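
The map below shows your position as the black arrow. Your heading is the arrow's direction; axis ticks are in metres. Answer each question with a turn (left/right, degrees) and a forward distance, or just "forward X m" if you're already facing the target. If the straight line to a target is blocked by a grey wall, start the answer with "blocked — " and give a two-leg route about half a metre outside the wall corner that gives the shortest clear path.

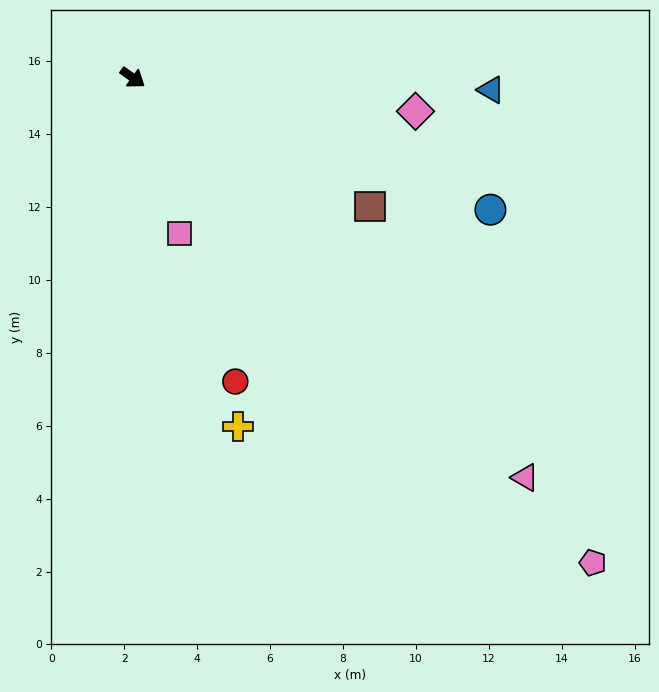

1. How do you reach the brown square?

turn left 7°, forward 7.4 m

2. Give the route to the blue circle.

turn left 15°, forward 10.5 m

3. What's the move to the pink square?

turn right 38°, forward 4.5 m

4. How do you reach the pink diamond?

turn left 29°, forward 7.8 m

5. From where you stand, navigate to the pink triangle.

turn right 10°, forward 15.4 m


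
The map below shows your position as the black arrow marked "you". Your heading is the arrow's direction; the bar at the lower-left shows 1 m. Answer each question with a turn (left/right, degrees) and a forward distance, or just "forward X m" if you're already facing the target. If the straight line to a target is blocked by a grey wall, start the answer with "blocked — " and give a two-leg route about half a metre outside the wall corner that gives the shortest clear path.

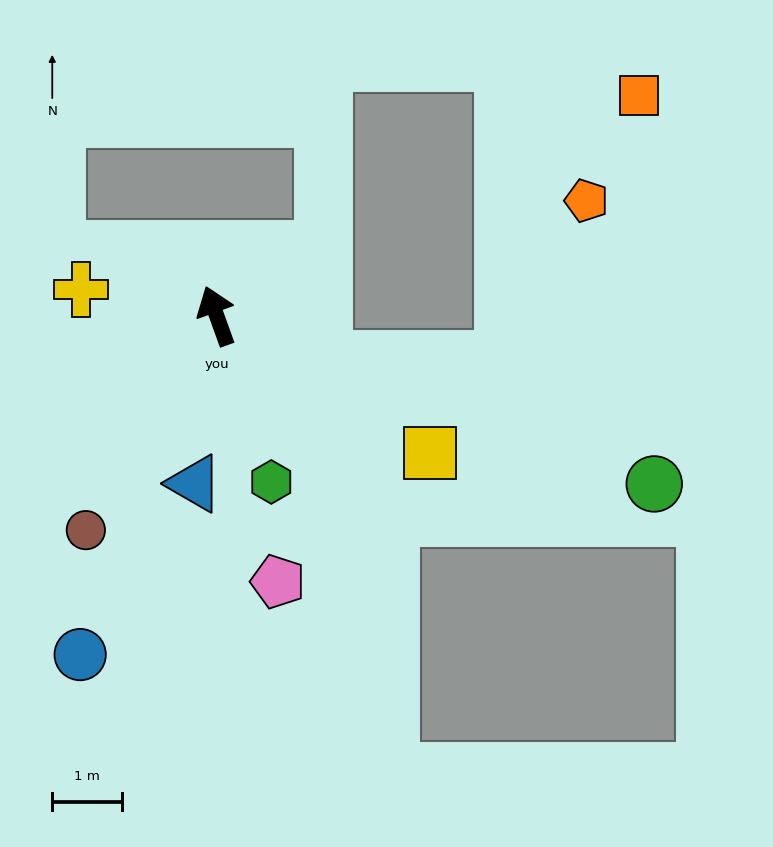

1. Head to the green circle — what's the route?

turn right 131°, forward 6.8 m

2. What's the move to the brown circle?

turn left 129°, forward 3.6 m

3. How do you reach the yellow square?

turn right 143°, forward 3.7 m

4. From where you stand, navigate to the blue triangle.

turn left 153°, forward 2.4 m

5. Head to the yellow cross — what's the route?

turn left 59°, forward 2.0 m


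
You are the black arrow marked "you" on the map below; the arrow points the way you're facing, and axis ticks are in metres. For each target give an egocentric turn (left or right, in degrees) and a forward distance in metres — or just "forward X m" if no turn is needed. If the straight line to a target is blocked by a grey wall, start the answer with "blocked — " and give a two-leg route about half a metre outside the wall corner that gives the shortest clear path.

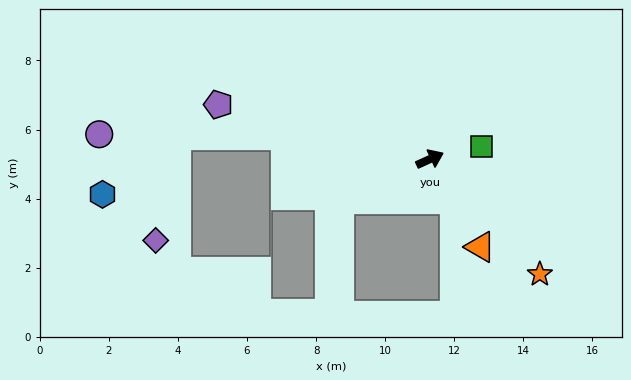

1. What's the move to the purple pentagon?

turn left 141°, forward 6.3 m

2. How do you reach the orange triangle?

turn right 85°, forward 2.9 m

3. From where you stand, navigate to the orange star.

turn right 71°, forward 4.6 m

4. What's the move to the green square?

turn right 11°, forward 1.5 m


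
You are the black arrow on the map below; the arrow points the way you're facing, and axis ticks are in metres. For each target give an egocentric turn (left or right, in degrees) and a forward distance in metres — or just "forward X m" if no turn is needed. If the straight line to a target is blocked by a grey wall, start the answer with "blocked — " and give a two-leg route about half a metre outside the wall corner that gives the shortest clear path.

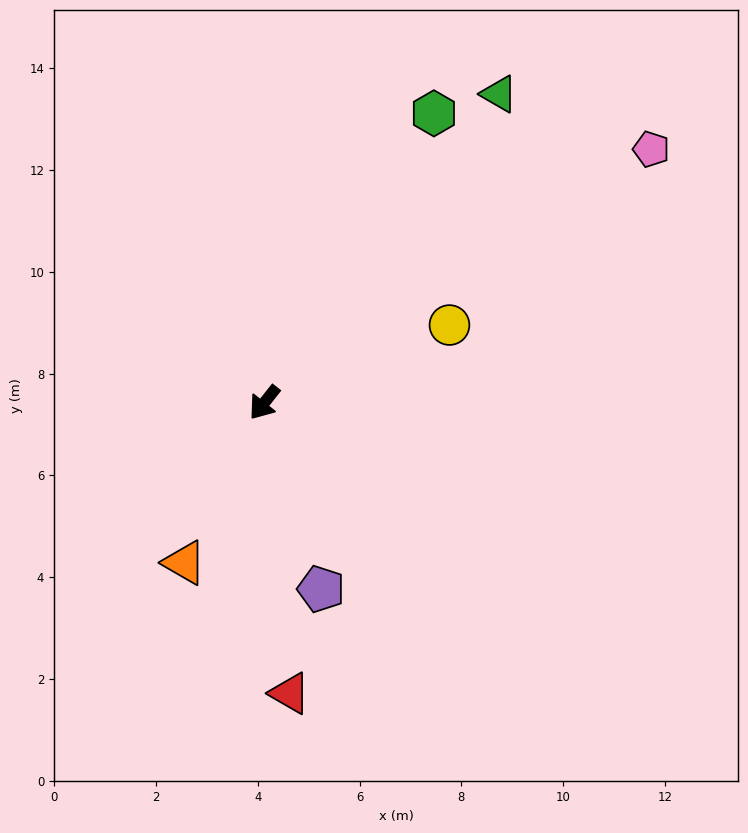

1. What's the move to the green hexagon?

turn right 172°, forward 6.6 m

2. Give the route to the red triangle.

turn left 43°, forward 5.7 m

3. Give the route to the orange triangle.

turn left 12°, forward 3.5 m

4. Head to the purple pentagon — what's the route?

turn left 55°, forward 3.8 m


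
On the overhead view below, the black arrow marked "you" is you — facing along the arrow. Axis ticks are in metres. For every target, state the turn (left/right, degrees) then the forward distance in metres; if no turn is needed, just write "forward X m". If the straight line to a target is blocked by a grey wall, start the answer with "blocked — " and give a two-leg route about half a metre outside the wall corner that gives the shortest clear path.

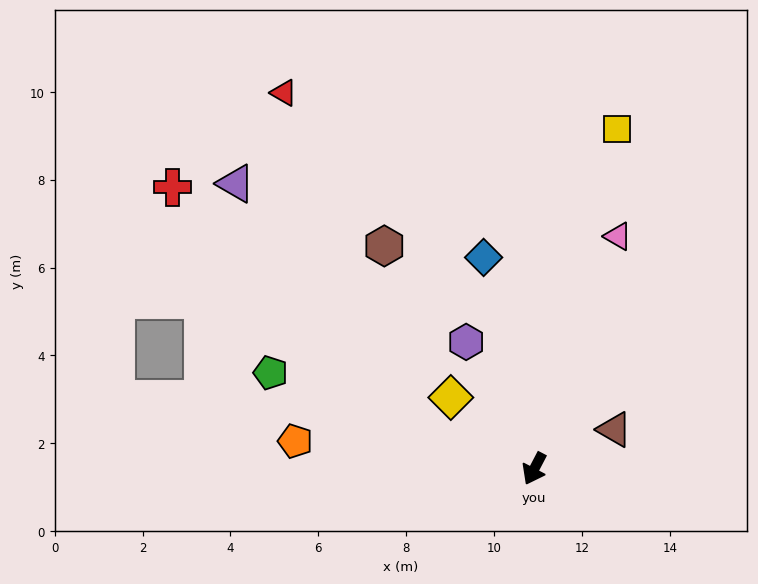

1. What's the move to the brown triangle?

turn left 144°, forward 2.0 m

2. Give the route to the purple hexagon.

turn right 124°, forward 3.3 m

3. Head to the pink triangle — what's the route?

turn right 172°, forward 5.6 m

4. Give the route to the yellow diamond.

turn right 103°, forward 2.5 m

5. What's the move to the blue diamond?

turn right 139°, forward 4.9 m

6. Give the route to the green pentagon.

turn right 82°, forward 6.4 m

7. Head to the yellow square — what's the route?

turn right 166°, forward 8.0 m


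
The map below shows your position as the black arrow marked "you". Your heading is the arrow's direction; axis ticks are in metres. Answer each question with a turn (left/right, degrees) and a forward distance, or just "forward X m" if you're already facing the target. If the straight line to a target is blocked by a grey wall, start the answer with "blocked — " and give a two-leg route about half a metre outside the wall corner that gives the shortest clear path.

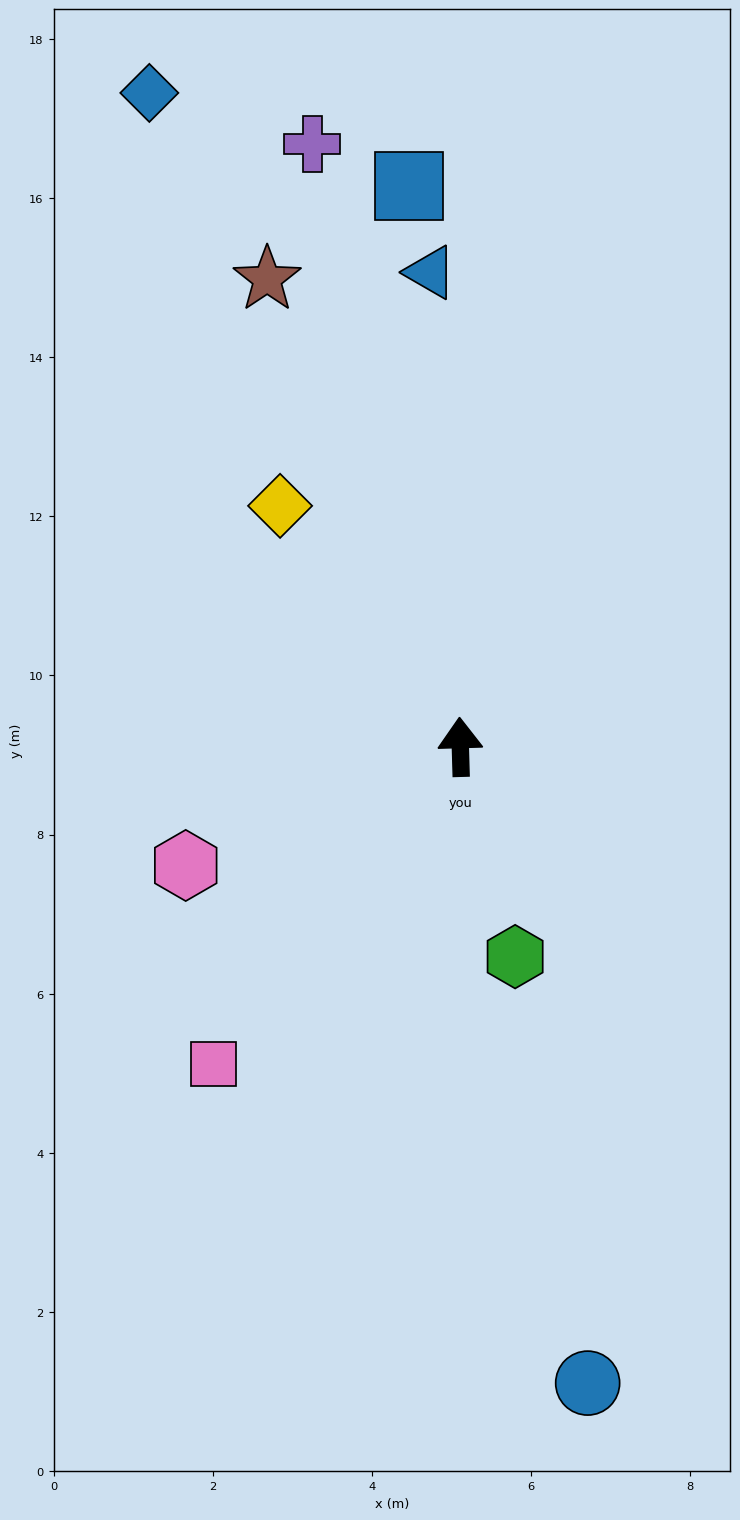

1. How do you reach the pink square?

turn left 140°, forward 5.1 m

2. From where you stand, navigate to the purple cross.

turn left 12°, forward 7.8 m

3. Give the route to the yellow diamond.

turn left 35°, forward 3.8 m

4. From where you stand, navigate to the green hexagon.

turn right 167°, forward 2.7 m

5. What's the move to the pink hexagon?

turn left 112°, forward 3.8 m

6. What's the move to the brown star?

turn left 21°, forward 6.4 m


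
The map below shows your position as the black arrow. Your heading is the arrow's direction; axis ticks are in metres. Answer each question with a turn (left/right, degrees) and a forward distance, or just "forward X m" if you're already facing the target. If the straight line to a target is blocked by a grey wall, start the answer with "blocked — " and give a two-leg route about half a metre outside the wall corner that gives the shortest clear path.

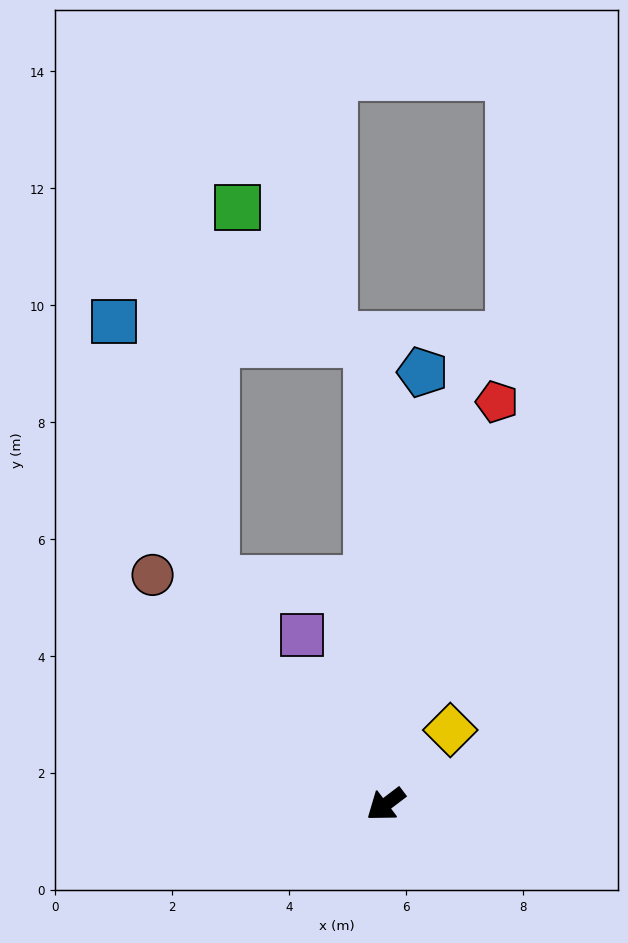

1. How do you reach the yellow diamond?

turn right 168°, forward 1.7 m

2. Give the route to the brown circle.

turn right 82°, forward 5.6 m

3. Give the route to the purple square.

turn right 101°, forward 3.2 m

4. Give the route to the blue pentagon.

turn right 132°, forward 7.4 m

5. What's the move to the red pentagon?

turn right 143°, forward 7.1 m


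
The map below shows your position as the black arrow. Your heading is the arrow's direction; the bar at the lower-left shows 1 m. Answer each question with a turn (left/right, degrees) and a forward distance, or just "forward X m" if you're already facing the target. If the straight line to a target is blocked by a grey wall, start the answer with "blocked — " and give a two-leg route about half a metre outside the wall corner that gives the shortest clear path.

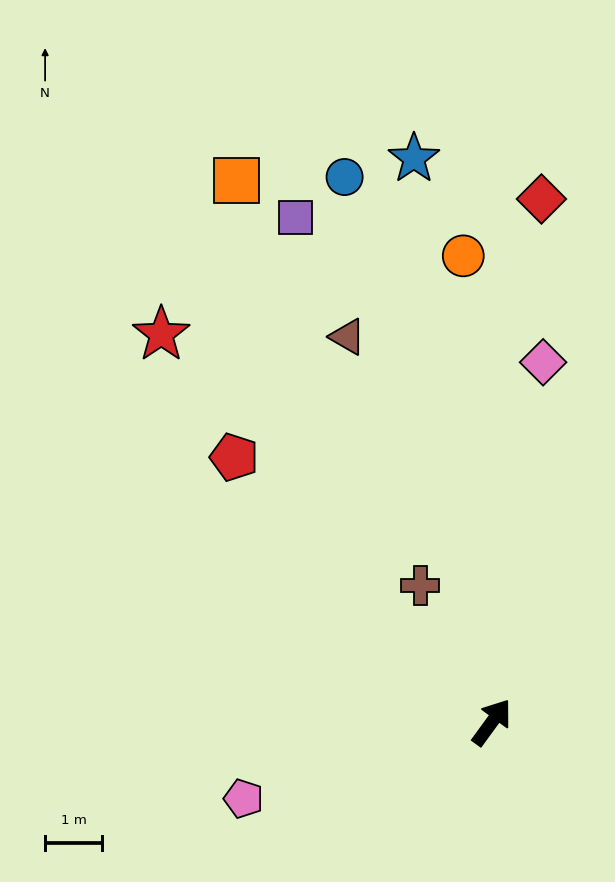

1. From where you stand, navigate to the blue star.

turn left 44°, forward 9.9 m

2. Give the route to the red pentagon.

turn left 80°, forward 6.4 m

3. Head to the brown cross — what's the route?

turn left 64°, forward 2.7 m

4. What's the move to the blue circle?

turn left 51°, forward 9.9 m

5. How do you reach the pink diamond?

turn left 28°, forward 6.3 m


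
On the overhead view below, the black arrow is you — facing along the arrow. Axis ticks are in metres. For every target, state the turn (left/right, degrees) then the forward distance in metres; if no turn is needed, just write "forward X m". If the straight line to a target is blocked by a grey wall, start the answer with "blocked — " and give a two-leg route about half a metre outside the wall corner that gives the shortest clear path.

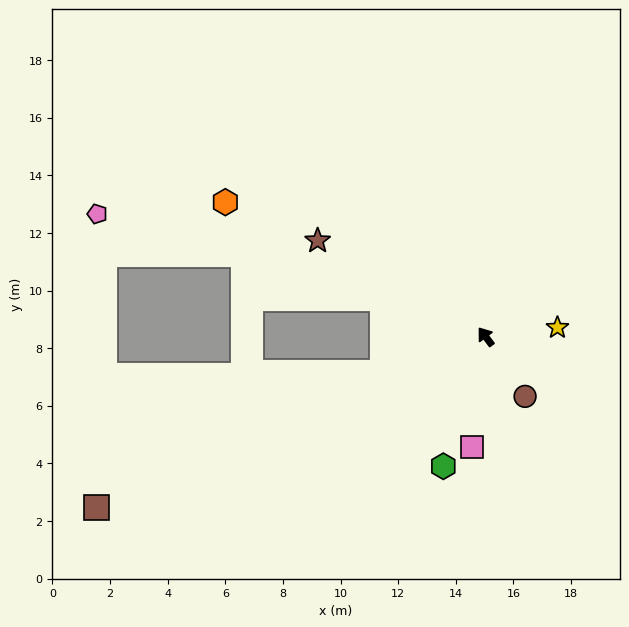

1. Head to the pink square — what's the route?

turn left 136°, forward 3.9 m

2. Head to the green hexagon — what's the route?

turn left 125°, forward 4.7 m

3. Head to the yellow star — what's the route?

turn right 120°, forward 2.5 m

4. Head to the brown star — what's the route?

turn left 23°, forward 6.7 m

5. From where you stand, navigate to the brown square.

turn left 77°, forward 14.7 m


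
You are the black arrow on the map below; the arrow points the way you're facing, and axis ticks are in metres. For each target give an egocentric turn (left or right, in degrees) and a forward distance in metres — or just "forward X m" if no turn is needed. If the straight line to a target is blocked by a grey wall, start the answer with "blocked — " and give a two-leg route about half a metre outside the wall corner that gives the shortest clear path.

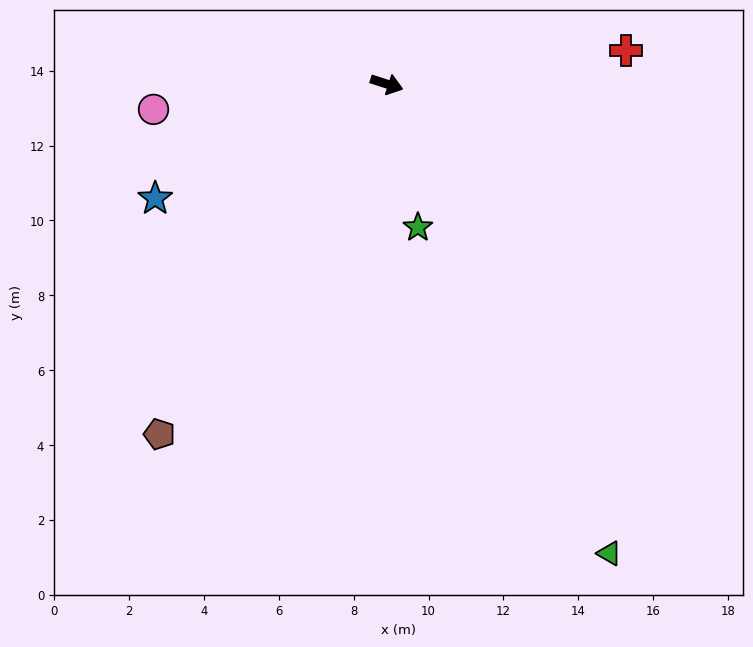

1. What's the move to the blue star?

turn right 136°, forward 6.9 m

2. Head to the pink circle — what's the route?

turn right 156°, forward 6.3 m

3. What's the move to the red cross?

turn left 26°, forward 6.5 m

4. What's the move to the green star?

turn right 60°, forward 3.9 m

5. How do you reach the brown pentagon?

turn right 105°, forward 11.2 m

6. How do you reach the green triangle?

turn right 47°, forward 13.9 m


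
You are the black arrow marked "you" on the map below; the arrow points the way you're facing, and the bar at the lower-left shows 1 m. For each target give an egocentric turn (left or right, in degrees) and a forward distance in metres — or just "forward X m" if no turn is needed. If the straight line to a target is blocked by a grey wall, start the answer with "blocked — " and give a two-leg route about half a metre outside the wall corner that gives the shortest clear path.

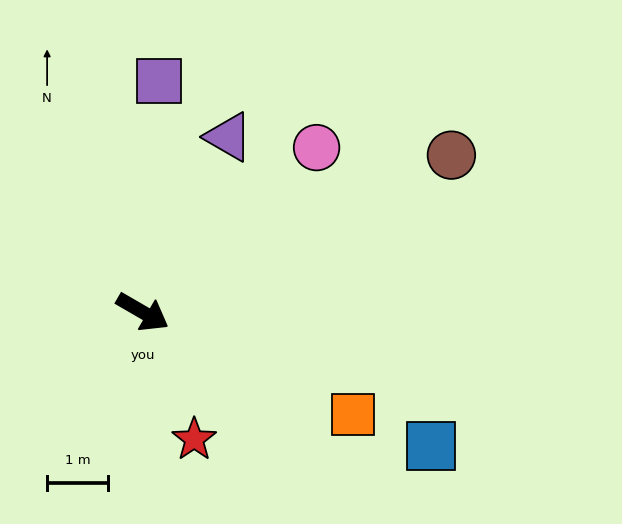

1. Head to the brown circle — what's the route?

turn left 57°, forward 5.7 m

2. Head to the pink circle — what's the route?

turn left 74°, forward 3.9 m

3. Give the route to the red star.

turn right 38°, forward 2.3 m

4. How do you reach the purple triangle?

turn left 94°, forward 3.2 m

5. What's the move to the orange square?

turn left 4°, forward 3.8 m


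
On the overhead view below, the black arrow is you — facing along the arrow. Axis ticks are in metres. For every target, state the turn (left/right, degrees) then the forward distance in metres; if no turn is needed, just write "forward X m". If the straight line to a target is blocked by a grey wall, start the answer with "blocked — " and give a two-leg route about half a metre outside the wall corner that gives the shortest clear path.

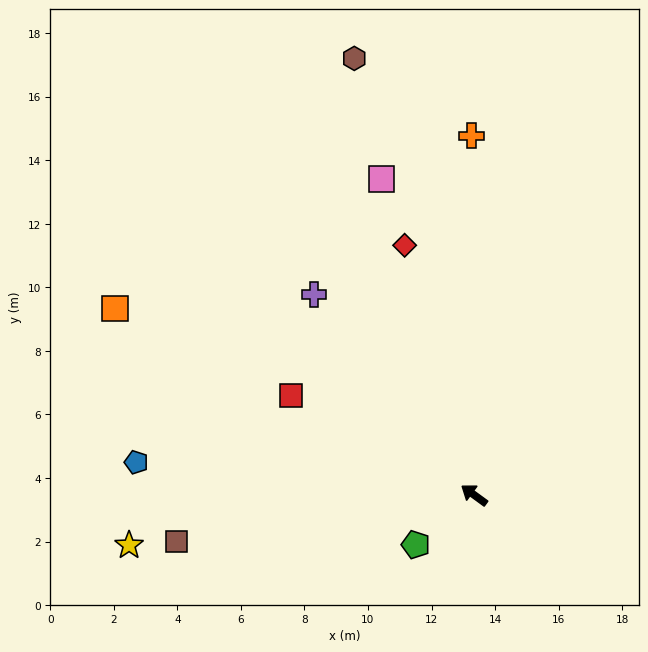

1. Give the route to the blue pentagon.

turn left 31°, forward 10.7 m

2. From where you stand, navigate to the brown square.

turn left 45°, forward 9.5 m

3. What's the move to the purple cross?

turn right 15°, forward 8.1 m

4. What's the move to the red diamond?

turn right 38°, forward 8.2 m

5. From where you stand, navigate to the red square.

turn left 8°, forward 6.6 m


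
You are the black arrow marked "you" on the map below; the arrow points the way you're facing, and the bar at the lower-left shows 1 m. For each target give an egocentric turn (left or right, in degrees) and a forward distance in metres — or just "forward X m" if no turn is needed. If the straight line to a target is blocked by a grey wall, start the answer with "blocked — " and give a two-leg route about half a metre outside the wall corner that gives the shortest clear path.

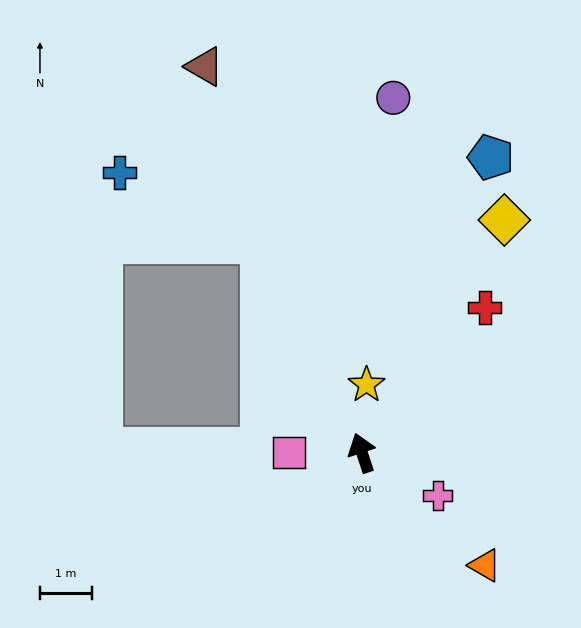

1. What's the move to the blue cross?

blocked — turn left 7°, forward 4.5 m, then turn left 39°, forward 3.1 m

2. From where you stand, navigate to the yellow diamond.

turn right 50°, forward 5.3 m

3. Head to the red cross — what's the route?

turn right 58°, forward 3.7 m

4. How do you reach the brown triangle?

turn left 4°, forward 8.1 m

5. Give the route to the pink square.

turn left 72°, forward 1.4 m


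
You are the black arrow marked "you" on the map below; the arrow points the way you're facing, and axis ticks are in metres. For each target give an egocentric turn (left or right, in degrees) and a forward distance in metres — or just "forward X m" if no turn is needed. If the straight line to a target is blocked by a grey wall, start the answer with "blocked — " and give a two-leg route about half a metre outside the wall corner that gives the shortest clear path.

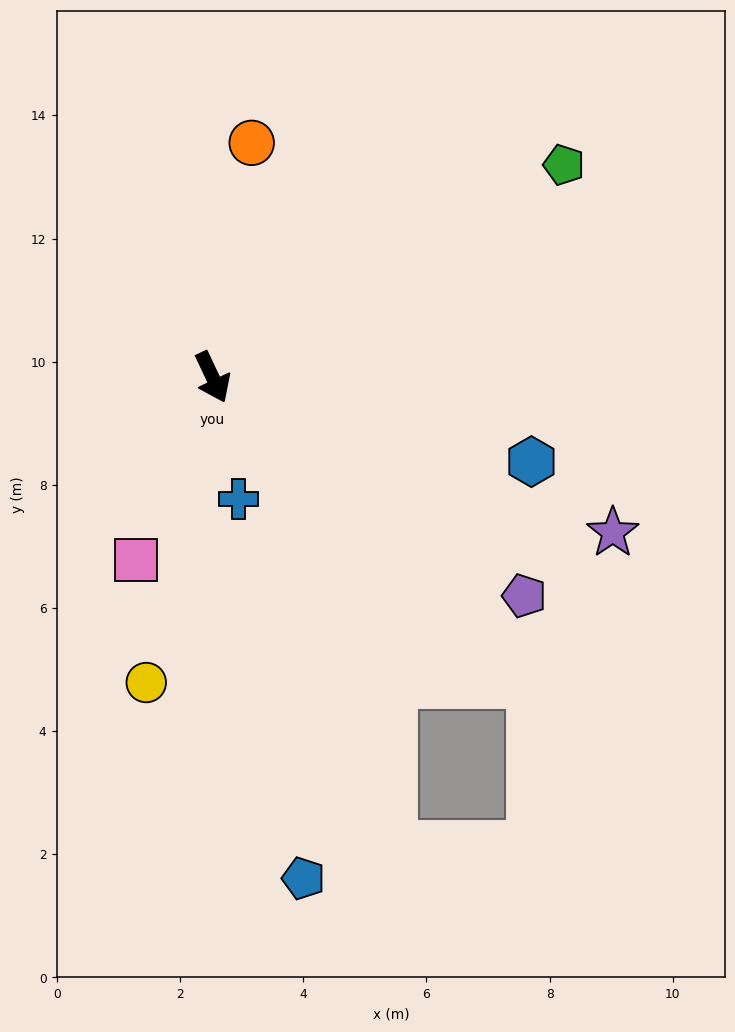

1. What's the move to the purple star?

turn left 44°, forward 7.0 m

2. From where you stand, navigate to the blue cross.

turn right 13°, forward 2.0 m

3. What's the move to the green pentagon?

turn left 96°, forward 6.7 m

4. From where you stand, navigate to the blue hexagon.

turn left 50°, forward 5.4 m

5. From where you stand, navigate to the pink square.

turn right 48°, forward 3.2 m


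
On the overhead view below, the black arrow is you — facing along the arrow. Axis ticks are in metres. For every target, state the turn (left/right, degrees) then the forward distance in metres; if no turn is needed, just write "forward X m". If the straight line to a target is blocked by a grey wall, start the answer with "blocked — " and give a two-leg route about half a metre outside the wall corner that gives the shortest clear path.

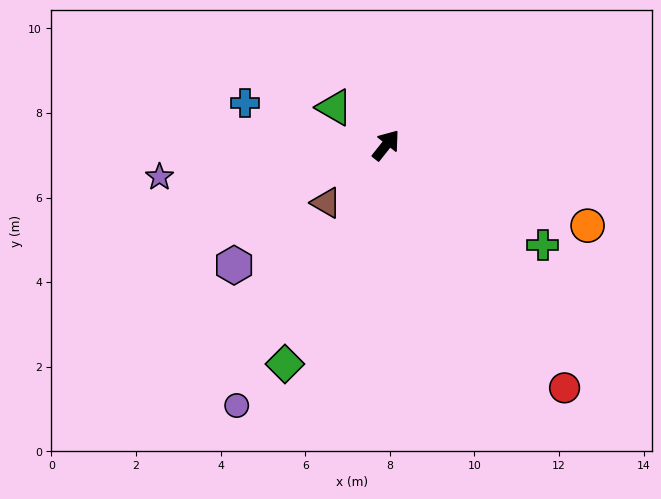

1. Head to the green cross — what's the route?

turn right 84°, forward 4.4 m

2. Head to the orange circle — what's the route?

turn right 73°, forward 5.1 m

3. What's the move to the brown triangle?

turn left 172°, forward 2.0 m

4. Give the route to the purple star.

turn left 136°, forward 5.4 m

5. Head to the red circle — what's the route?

turn right 105°, forward 7.1 m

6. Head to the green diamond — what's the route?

turn right 166°, forward 5.7 m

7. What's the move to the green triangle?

turn left 92°, forward 1.5 m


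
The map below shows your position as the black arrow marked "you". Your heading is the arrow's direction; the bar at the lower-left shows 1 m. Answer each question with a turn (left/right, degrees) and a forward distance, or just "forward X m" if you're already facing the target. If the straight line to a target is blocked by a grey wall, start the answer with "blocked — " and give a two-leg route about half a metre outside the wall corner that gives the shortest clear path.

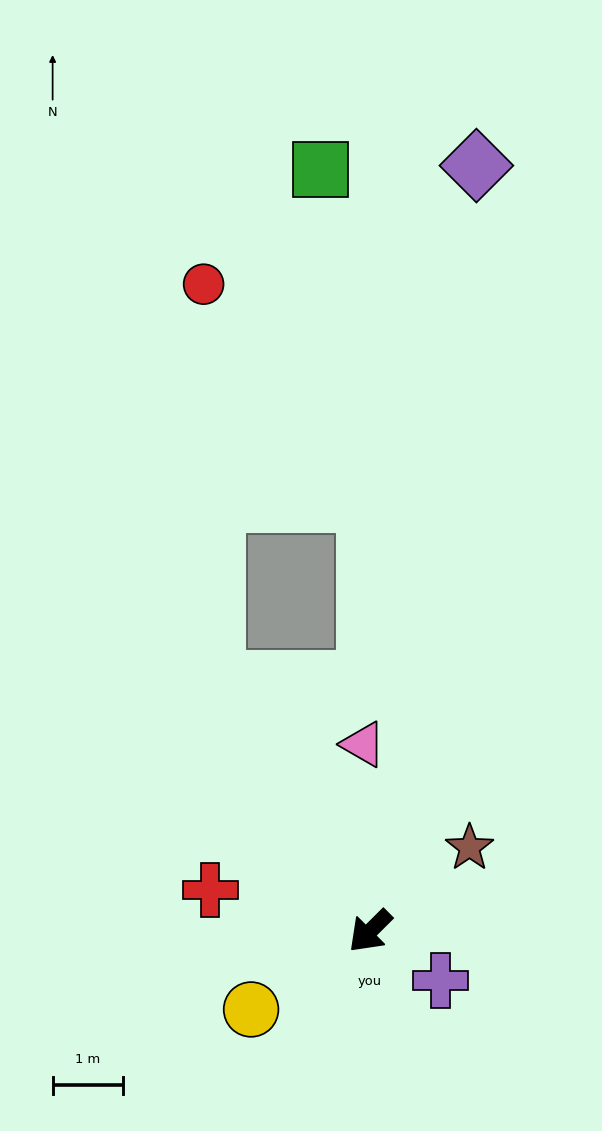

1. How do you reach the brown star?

turn left 175°, forward 1.8 m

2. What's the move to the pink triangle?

turn right 133°, forward 2.7 m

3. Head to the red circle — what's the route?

blocked — turn right 103°, forward 4.2 m, then turn right 30°, forward 5.6 m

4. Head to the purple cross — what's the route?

turn left 100°, forward 1.2 m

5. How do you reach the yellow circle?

turn right 12°, forward 2.0 m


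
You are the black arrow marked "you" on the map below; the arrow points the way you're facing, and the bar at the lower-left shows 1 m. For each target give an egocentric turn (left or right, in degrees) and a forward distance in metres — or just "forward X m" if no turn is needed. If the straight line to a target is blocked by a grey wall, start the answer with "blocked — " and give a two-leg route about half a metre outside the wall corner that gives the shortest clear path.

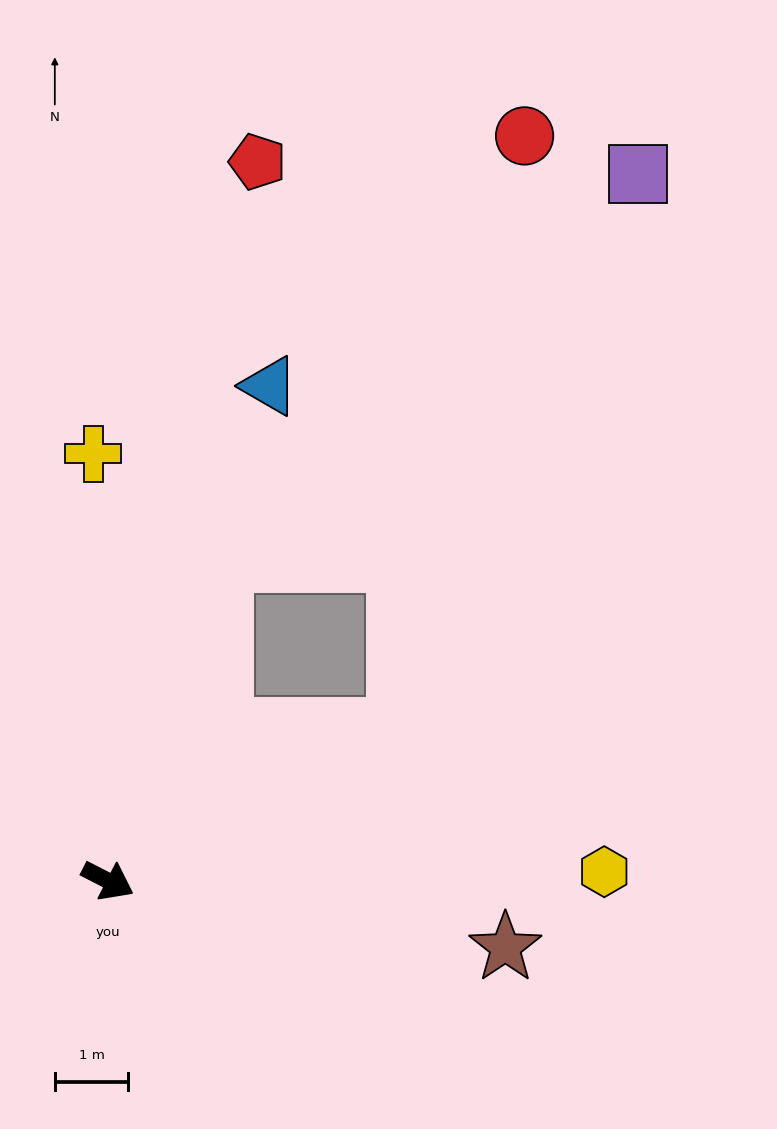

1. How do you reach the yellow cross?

turn left 119°, forward 5.8 m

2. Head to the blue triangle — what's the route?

turn left 99°, forward 7.1 m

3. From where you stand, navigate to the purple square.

blocked — turn left 97°, forward 4.6 m, then turn right 27°, forward 7.7 m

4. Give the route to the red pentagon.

turn left 105°, forward 10.0 m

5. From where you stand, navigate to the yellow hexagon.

turn left 28°, forward 6.7 m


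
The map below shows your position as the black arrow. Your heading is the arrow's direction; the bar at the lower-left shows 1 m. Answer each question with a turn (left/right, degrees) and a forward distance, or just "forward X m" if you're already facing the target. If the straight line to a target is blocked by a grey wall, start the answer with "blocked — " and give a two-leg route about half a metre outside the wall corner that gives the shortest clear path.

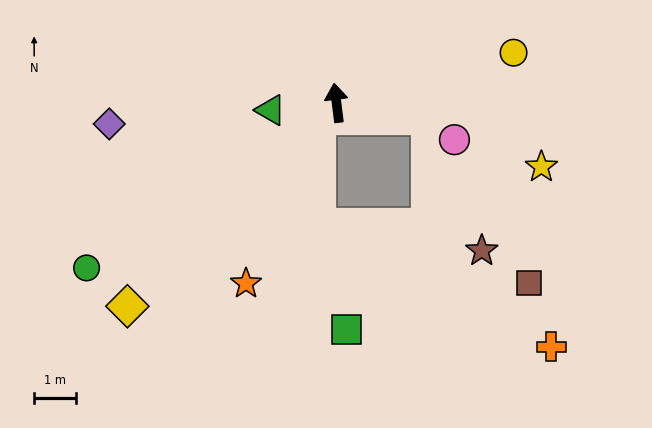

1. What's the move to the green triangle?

turn left 89°, forward 1.6 m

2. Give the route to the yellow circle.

turn right 81°, forward 4.4 m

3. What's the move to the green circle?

turn left 116°, forward 7.2 m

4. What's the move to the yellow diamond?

turn left 127°, forward 7.0 m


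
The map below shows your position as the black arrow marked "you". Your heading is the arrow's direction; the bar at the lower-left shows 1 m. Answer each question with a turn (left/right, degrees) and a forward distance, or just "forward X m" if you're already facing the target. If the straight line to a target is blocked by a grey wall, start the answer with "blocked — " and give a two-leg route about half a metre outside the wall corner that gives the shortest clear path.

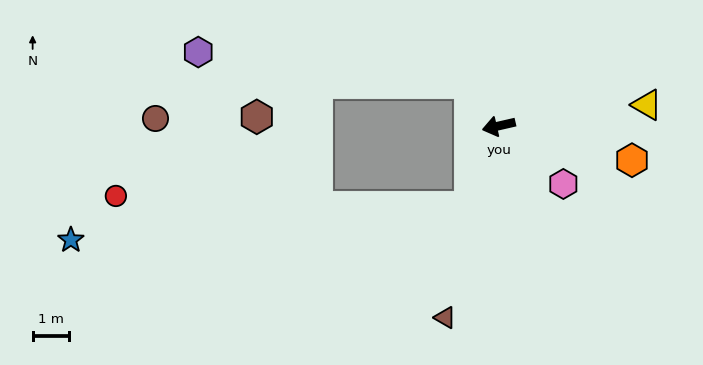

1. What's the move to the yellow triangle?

turn left 175°, forward 4.1 m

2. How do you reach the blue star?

blocked — turn left 57°, forward 2.3 m, then turn right 65°, forward 11.0 m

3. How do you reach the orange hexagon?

turn left 153°, forward 3.8 m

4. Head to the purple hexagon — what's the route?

blocked — turn right 68°, forward 1.4 m, then turn left 48°, forward 7.5 m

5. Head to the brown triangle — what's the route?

turn left 61°, forward 5.5 m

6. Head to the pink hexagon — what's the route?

turn left 125°, forward 2.4 m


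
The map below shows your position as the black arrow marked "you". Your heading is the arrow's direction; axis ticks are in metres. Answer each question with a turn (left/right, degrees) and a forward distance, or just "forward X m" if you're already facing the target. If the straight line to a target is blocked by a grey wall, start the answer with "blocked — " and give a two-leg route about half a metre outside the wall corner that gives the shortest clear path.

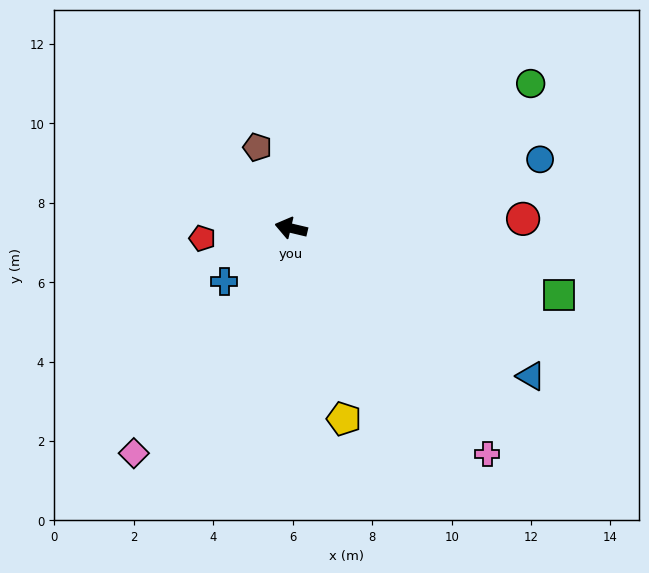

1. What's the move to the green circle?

turn right 136°, forward 7.0 m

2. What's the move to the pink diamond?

turn left 68°, forward 6.9 m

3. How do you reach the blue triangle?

turn left 162°, forward 7.1 m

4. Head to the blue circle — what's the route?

turn right 151°, forward 6.5 m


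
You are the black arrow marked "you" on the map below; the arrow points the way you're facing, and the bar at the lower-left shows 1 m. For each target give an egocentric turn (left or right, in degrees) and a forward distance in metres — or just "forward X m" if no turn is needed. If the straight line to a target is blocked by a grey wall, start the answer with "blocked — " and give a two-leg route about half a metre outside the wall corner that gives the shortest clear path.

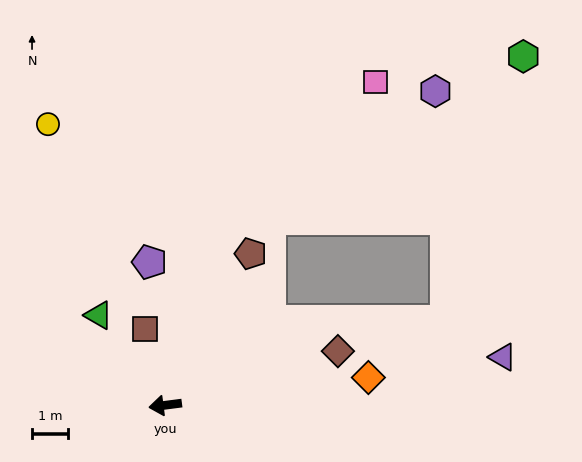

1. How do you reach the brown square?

turn right 83°, forward 2.2 m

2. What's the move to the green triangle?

turn right 61°, forward 3.1 m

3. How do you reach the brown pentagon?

turn right 127°, forward 4.8 m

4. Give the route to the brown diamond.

turn right 170°, forward 5.0 m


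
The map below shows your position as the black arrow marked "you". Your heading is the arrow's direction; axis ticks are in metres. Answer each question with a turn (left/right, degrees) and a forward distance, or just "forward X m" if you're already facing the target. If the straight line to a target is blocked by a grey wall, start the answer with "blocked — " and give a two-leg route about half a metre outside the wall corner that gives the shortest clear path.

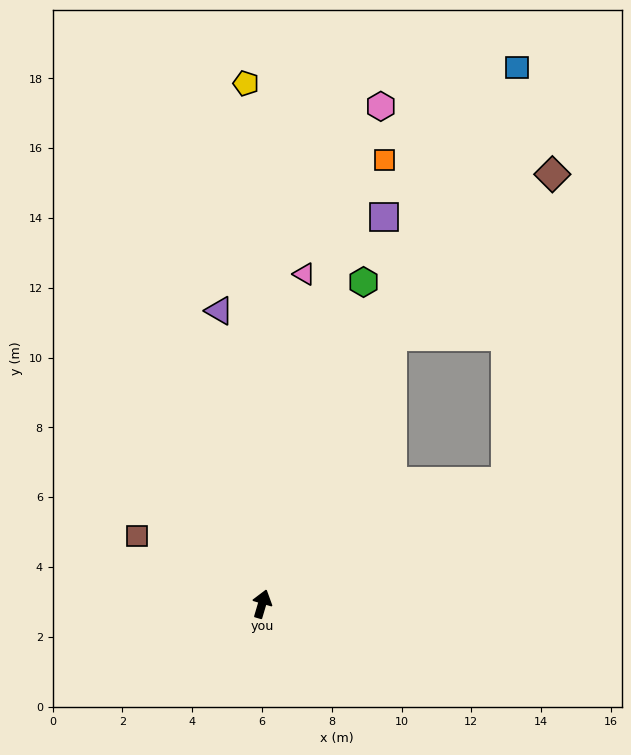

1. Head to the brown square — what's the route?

turn left 78°, forward 4.1 m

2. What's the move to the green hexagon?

forward 9.7 m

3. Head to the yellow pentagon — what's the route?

turn left 18°, forward 14.9 m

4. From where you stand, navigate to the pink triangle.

turn left 9°, forward 9.5 m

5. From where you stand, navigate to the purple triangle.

turn left 25°, forward 8.5 m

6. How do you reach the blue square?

turn right 9°, forward 17.0 m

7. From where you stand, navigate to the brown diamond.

blocked — turn right 10°, forward 8.5 m, then turn right 18°, forward 6.5 m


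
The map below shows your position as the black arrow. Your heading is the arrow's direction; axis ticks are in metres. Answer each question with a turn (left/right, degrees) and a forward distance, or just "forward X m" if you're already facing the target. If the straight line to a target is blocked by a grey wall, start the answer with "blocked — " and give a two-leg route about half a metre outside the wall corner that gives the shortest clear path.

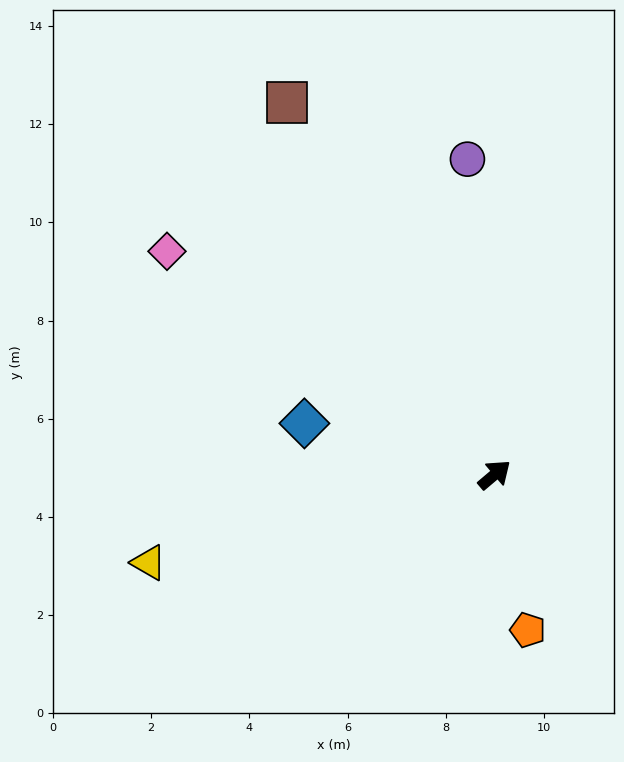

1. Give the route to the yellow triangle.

turn left 154°, forward 7.3 m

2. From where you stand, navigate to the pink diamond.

turn left 105°, forward 8.1 m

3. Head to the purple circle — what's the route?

turn left 55°, forward 6.4 m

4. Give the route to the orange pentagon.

turn right 118°, forward 3.2 m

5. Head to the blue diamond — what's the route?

turn left 125°, forward 4.0 m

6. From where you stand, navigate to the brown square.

turn left 79°, forward 8.7 m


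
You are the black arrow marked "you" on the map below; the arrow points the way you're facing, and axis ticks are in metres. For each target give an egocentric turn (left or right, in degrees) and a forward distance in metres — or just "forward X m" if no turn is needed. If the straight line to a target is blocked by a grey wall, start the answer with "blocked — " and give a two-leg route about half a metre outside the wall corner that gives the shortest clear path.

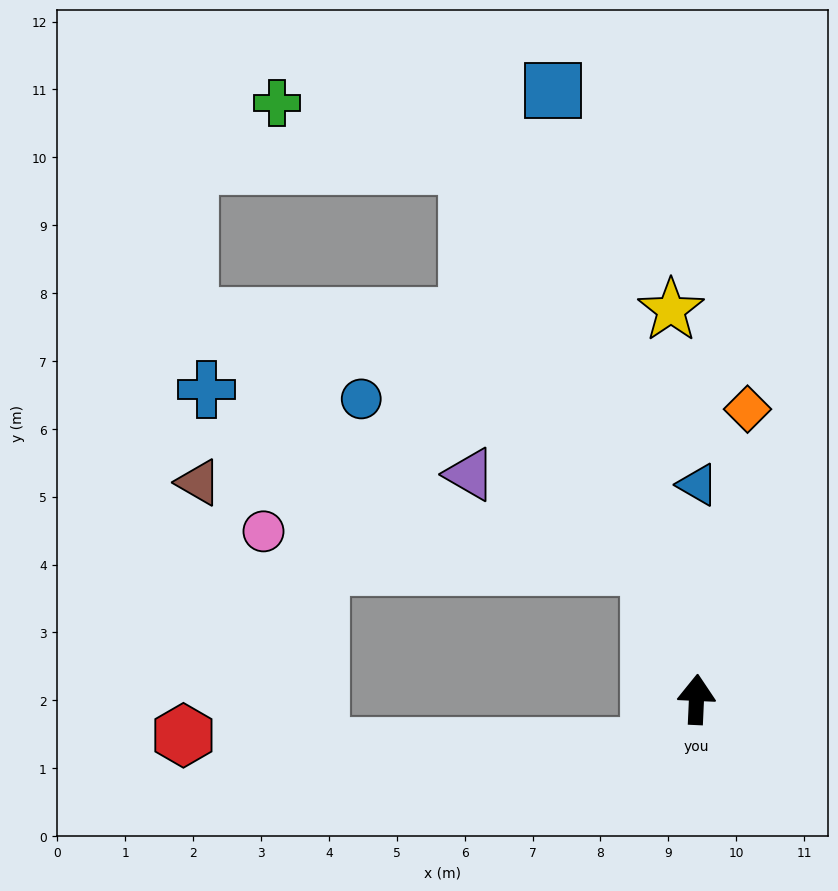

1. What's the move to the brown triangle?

blocked — turn left 22°, forward 2.1 m, then turn left 60°, forward 6.8 m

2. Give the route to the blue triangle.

turn left 2°, forward 3.2 m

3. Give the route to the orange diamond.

turn right 7°, forward 4.3 m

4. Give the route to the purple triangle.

blocked — turn left 22°, forward 2.1 m, then turn left 43°, forward 3.0 m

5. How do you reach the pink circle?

blocked — turn left 22°, forward 2.1 m, then turn left 65°, forward 5.7 m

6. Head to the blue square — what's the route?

turn left 16°, forward 9.2 m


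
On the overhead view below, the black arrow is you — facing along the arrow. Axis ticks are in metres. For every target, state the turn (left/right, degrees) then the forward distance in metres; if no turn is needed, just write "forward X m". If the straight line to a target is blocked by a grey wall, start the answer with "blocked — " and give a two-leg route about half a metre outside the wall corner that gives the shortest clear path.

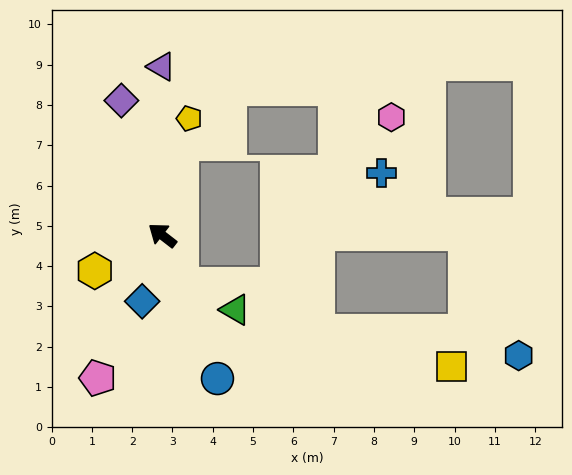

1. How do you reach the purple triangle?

turn right 52°, forward 4.2 m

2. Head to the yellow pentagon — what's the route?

turn right 65°, forward 3.0 m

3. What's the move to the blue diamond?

turn left 111°, forward 1.7 m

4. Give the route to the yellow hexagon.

turn left 65°, forward 1.9 m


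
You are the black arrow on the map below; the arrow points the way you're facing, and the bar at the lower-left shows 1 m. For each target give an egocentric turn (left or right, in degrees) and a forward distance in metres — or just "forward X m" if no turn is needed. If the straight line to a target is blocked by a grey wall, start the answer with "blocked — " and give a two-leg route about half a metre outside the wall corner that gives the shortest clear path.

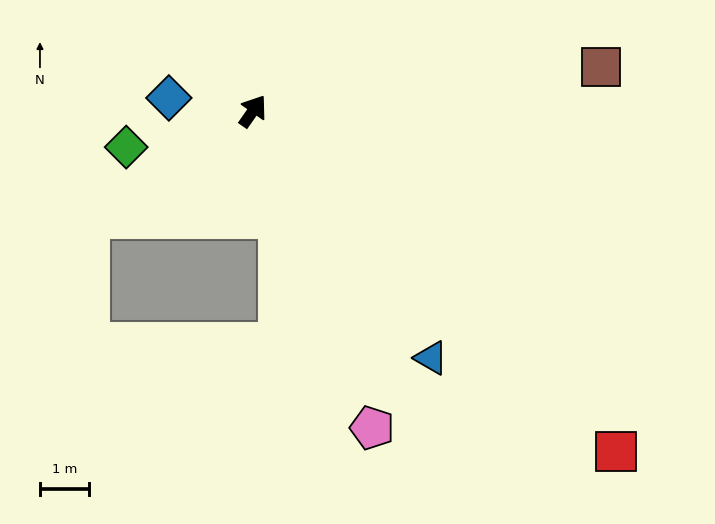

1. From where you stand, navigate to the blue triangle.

turn right 109°, forward 6.2 m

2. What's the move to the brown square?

turn right 48°, forward 7.2 m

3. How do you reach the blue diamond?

turn left 116°, forward 1.7 m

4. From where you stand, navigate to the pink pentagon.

turn right 124°, forward 6.9 m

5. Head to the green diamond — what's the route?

turn left 141°, forward 2.7 m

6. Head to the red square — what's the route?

turn right 98°, forward 10.1 m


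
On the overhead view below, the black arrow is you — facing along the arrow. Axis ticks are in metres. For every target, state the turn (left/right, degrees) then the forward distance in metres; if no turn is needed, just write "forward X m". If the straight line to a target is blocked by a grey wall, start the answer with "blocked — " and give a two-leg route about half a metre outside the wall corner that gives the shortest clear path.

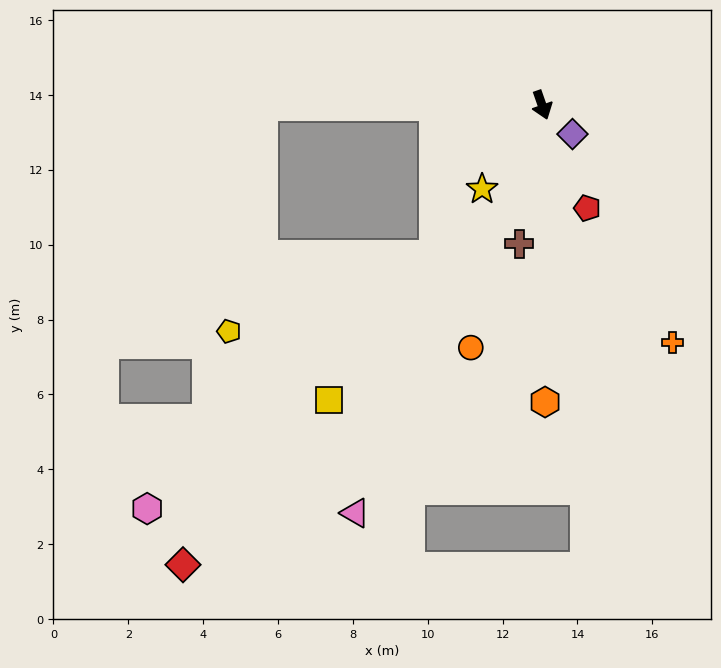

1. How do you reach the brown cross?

turn right 29°, forward 3.8 m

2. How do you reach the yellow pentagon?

blocked — turn right 109°, forward 7.5 m, then turn left 81°, forward 6.1 m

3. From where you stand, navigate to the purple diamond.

turn left 27°, forward 1.1 m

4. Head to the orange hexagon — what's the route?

turn right 19°, forward 7.9 m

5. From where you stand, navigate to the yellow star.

turn right 55°, forward 2.8 m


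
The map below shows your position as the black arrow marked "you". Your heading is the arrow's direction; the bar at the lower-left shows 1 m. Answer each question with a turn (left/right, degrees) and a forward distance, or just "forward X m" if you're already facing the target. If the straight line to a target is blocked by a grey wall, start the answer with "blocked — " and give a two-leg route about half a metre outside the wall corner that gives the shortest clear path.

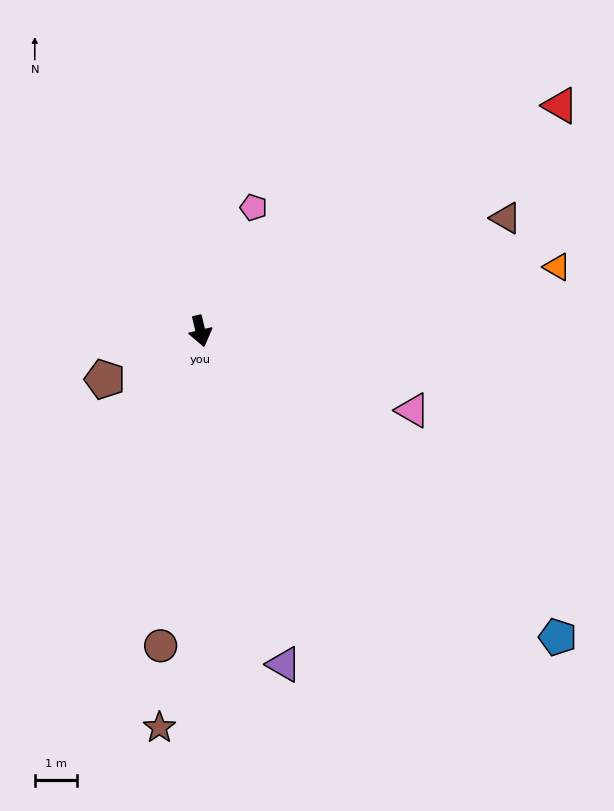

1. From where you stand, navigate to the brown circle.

turn right 21°, forward 7.4 m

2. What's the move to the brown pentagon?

turn right 77°, forward 2.5 m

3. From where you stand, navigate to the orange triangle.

turn left 87°, forward 8.5 m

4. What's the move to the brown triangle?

turn left 97°, forward 7.6 m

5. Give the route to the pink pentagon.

turn left 143°, forward 3.2 m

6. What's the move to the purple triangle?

forward 8.1 m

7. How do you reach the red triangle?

turn left 109°, forward 10.0 m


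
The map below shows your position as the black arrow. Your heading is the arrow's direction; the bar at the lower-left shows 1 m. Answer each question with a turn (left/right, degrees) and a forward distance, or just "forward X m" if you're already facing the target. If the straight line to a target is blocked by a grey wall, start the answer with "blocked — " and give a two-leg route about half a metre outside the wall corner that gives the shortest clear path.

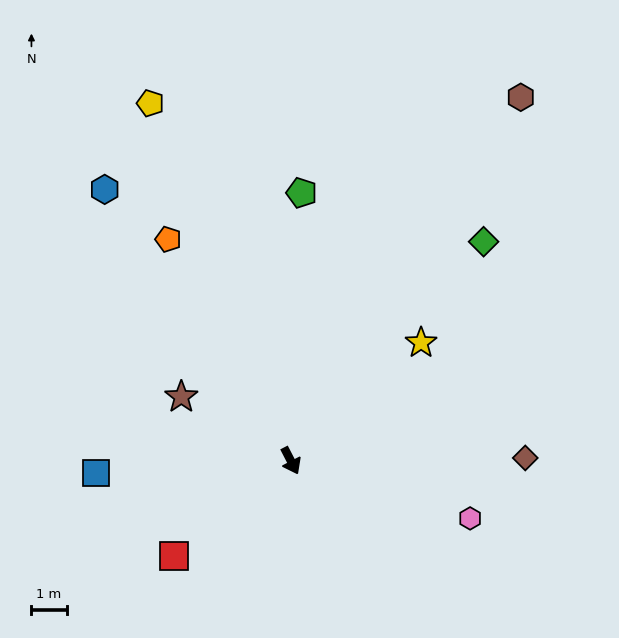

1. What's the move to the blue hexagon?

turn right 173°, forward 9.4 m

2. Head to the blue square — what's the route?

turn right 114°, forward 5.6 m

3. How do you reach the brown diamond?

turn left 63°, forward 6.7 m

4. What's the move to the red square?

turn right 78°, forward 4.3 m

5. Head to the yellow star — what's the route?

turn left 105°, forward 5.0 m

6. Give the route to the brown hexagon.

turn left 120°, forward 12.3 m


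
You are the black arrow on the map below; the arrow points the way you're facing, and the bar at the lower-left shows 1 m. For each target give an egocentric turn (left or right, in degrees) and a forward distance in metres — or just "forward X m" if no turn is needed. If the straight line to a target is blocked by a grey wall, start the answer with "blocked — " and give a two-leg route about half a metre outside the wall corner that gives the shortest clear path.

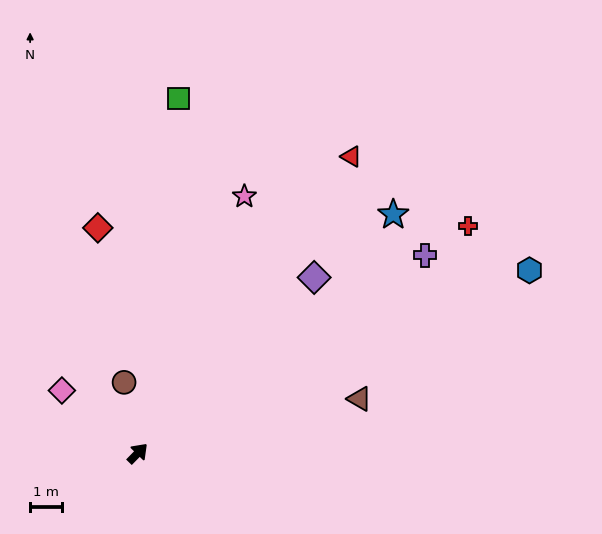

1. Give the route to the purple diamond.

forward 7.7 m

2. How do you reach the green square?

turn left 38°, forward 11.1 m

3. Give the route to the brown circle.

turn left 55°, forward 2.2 m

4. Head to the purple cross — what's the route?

turn right 11°, forward 10.8 m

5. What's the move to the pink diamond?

turn left 95°, forward 3.1 m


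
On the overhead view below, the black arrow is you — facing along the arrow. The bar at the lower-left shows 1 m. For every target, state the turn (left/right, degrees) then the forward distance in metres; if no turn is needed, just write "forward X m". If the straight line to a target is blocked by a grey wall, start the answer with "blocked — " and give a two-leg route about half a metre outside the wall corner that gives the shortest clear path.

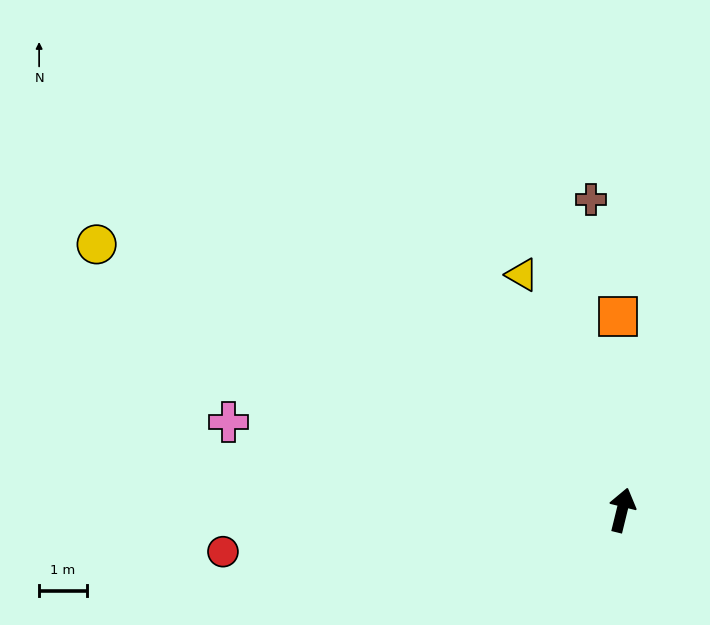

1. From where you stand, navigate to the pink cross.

turn left 91°, forward 8.4 m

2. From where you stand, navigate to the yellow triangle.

turn left 37°, forward 5.3 m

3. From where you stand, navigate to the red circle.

turn left 110°, forward 8.4 m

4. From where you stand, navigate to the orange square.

turn left 15°, forward 4.0 m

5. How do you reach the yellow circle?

turn left 77°, forward 12.3 m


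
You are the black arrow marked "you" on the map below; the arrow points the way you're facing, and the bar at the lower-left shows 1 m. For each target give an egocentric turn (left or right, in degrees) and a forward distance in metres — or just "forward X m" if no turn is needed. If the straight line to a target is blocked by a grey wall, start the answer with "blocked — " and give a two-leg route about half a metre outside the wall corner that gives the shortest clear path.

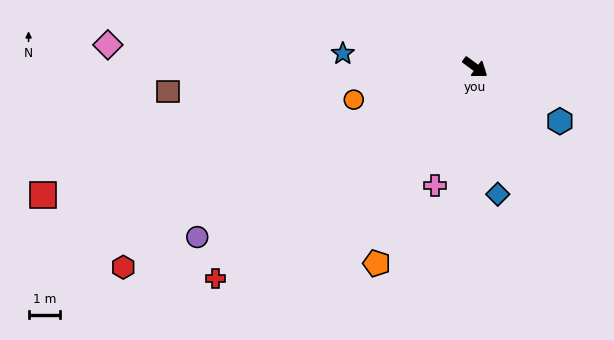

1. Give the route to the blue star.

turn right 150°, forward 4.2 m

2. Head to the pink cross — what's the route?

turn right 72°, forward 4.0 m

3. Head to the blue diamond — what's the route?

turn right 44°, forward 4.1 m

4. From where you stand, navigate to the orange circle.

turn right 129°, forward 4.0 m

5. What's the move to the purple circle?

turn right 112°, forward 10.4 m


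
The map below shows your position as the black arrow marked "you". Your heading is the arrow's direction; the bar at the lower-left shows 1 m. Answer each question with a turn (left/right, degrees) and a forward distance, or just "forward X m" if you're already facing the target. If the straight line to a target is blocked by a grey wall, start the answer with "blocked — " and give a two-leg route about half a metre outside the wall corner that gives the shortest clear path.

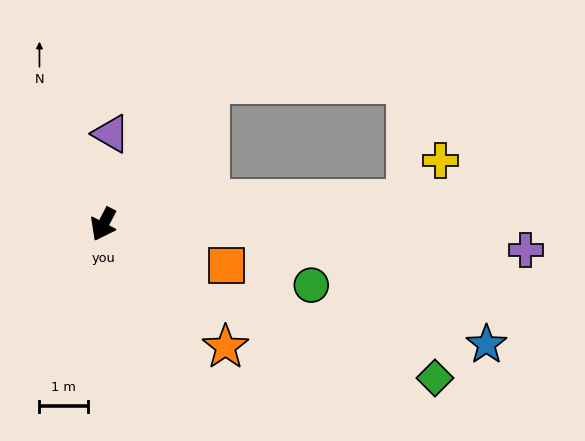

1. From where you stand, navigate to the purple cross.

turn left 114°, forward 8.7 m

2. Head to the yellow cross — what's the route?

blocked — turn left 122°, forward 6.3 m, then turn left 45°, forward 1.1 m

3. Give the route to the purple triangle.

turn right 157°, forward 1.9 m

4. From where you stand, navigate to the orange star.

turn left 72°, forward 3.6 m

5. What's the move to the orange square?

turn left 99°, forward 2.7 m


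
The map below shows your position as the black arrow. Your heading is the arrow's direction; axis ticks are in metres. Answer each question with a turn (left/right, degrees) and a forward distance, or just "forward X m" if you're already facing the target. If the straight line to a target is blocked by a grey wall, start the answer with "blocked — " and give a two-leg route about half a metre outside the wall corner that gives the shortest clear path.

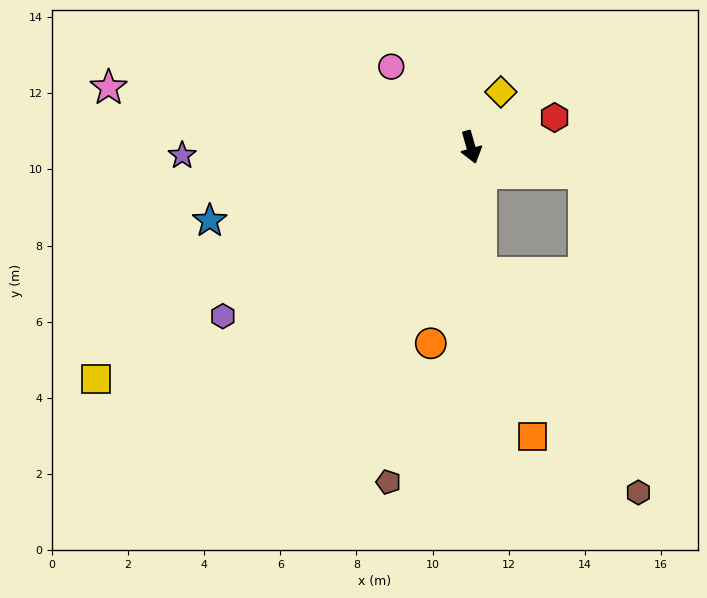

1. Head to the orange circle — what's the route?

turn right 27°, forward 5.3 m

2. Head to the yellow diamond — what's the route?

turn left 136°, forward 1.6 m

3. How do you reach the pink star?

turn right 115°, forward 9.6 m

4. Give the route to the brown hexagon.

blocked — turn right 11°, forward 3.3 m, then turn left 31°, forward 7.1 m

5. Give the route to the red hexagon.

turn left 94°, forward 2.3 m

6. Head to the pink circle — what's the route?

turn right 151°, forward 3.0 m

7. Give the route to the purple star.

turn right 104°, forward 7.6 m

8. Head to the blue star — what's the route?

turn right 90°, forward 7.1 m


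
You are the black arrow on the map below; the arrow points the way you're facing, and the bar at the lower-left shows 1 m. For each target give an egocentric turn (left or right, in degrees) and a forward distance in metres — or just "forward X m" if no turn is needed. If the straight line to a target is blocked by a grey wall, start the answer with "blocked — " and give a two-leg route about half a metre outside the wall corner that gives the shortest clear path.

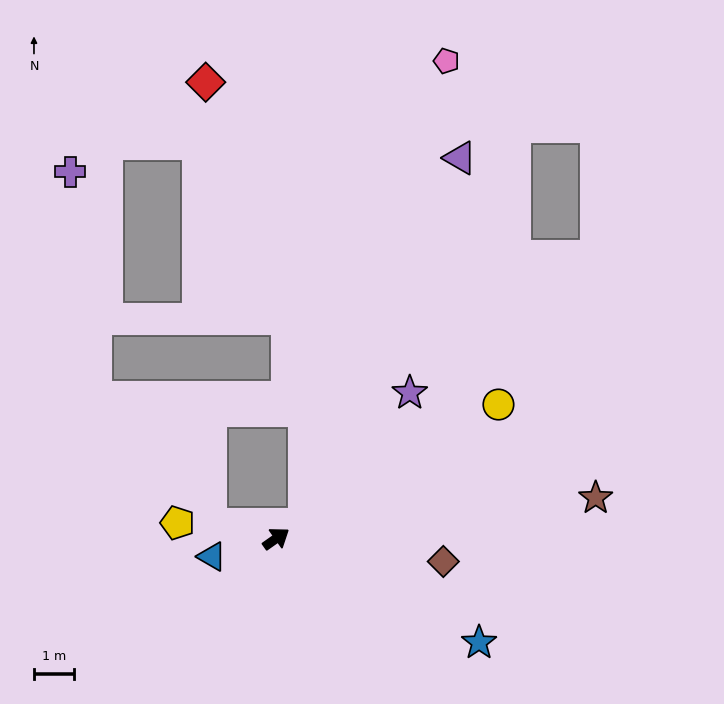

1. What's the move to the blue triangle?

turn left 160°, forward 1.7 m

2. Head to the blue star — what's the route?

turn right 62°, forward 5.7 m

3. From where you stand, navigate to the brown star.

turn right 28°, forward 8.1 m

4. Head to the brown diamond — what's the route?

turn right 43°, forward 4.2 m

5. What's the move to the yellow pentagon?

turn left 136°, forward 2.5 m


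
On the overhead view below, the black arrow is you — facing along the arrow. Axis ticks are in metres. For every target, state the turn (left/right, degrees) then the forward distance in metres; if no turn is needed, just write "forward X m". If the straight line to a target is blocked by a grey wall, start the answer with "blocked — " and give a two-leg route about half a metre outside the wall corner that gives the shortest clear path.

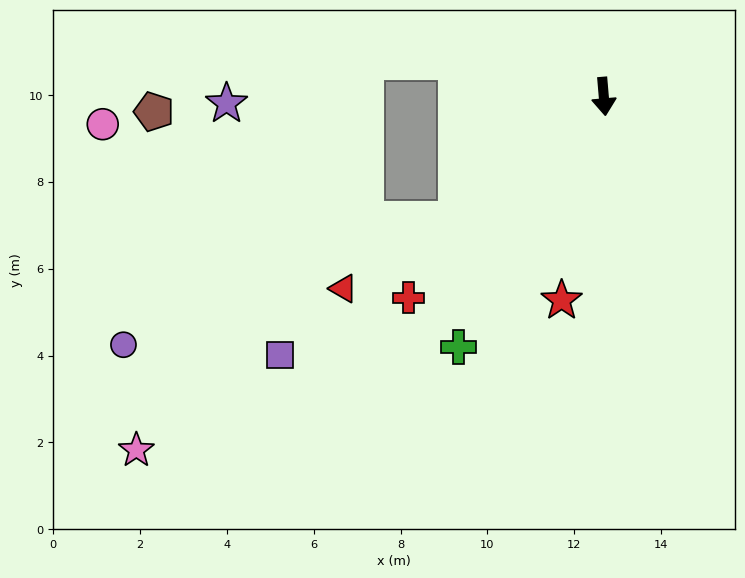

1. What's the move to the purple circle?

blocked — turn right 55°, forward 4.4 m, then turn right 19°, forward 8.2 m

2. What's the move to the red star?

turn right 16°, forward 4.8 m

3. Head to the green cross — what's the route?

turn right 35°, forward 6.7 m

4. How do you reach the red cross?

turn right 49°, forward 6.5 m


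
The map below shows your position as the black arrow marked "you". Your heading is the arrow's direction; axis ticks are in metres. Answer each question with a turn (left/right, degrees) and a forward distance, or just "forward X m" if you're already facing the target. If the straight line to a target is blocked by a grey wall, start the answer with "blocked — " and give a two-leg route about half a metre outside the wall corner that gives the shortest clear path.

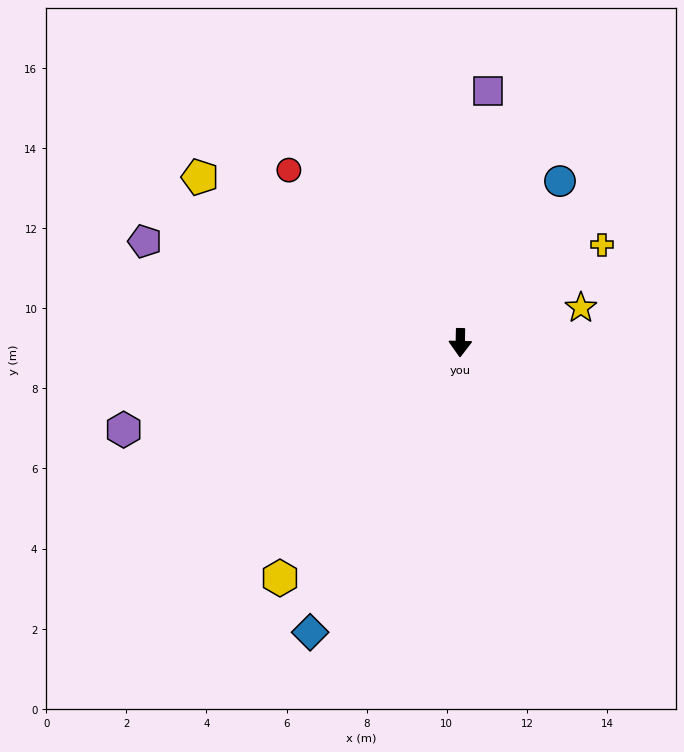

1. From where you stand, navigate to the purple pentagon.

turn right 107°, forward 8.3 m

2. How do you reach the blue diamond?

turn right 26°, forward 8.1 m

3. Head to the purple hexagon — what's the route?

turn right 74°, forward 8.7 m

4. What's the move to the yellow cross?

turn left 126°, forward 4.3 m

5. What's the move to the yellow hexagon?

turn right 36°, forward 7.4 m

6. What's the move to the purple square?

turn left 175°, forward 6.3 m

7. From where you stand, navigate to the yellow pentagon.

turn right 121°, forward 7.7 m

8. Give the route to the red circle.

turn right 134°, forward 6.1 m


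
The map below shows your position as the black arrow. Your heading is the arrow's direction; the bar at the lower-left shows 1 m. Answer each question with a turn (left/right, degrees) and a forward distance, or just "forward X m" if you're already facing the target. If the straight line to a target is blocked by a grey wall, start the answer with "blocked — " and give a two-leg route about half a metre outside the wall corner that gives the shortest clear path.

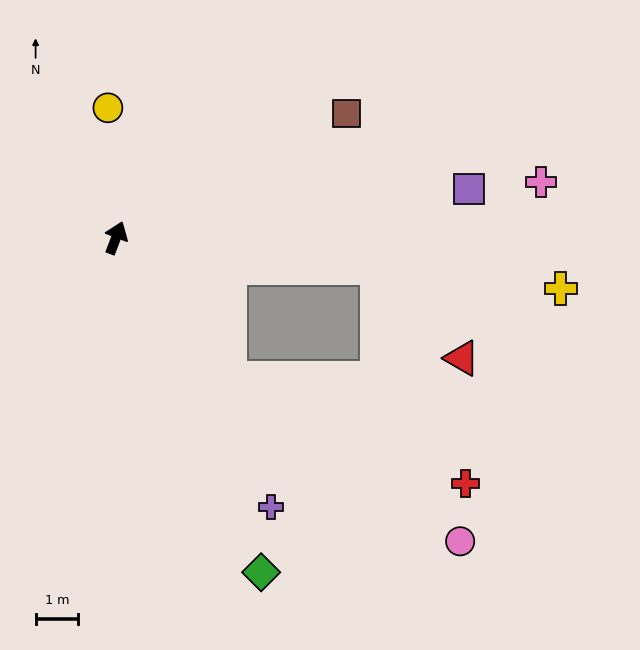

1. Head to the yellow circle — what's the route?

turn left 25°, forward 3.1 m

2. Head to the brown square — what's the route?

turn right 41°, forward 6.2 m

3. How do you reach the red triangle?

blocked — turn right 75°, forward 6.2 m, then turn right 41°, forward 2.9 m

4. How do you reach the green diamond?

turn right 136°, forward 8.6 m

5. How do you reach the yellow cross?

turn right 76°, forward 10.6 m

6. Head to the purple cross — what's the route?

turn right 129°, forward 7.3 m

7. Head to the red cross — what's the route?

blocked — turn right 120°, forward 4.3 m, then turn left 27°, forward 6.1 m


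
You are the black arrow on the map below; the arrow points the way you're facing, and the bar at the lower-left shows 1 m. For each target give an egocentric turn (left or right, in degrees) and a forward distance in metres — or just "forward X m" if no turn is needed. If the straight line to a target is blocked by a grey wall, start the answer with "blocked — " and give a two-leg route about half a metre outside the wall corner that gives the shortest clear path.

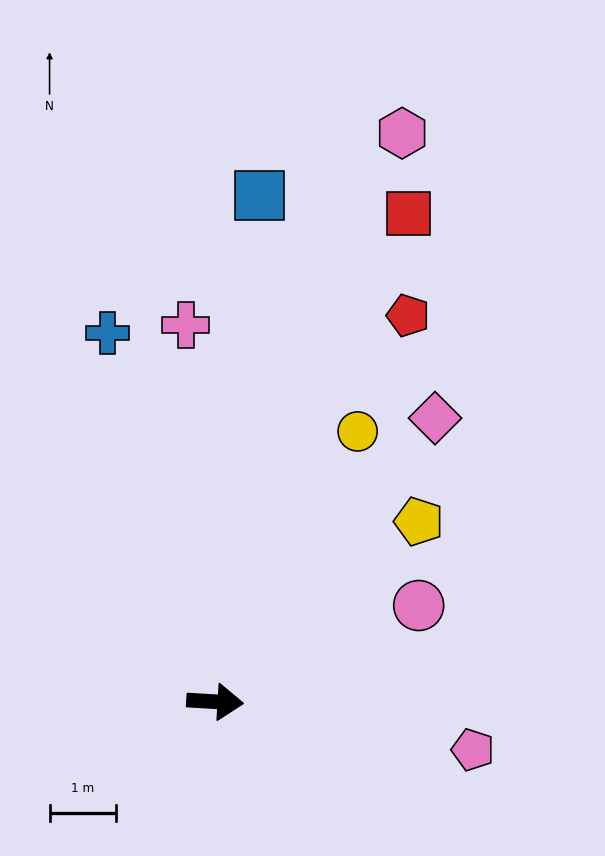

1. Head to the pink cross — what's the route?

turn left 98°, forward 5.7 m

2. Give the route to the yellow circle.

turn left 66°, forward 4.6 m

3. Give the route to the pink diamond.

turn left 56°, forward 5.4 m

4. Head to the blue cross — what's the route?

turn left 110°, forward 5.8 m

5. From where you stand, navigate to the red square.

turn left 72°, forward 7.9 m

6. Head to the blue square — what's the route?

turn left 88°, forward 7.6 m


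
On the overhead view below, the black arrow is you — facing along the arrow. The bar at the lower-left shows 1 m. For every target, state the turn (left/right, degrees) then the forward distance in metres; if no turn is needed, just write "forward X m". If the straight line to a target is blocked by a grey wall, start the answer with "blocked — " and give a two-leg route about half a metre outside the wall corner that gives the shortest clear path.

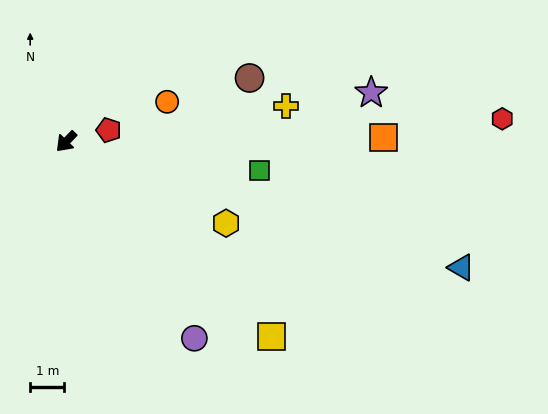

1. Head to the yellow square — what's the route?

turn left 90°, forward 8.3 m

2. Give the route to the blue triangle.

turn left 116°, forward 12.2 m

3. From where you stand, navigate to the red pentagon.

turn left 149°, forward 1.3 m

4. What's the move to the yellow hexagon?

turn left 107°, forward 5.3 m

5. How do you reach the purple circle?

turn left 77°, forward 6.9 m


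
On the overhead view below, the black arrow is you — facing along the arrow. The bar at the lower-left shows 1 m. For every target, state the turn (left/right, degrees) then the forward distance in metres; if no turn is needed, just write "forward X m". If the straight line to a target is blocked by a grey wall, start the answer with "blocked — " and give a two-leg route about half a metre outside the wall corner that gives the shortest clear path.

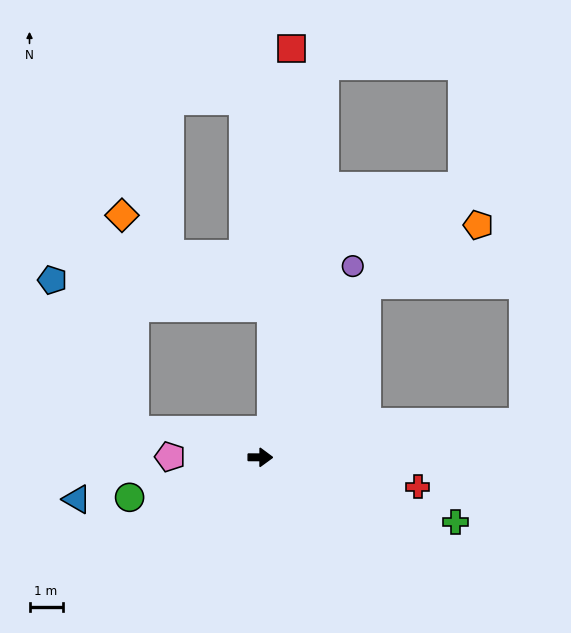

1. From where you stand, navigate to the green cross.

turn right 18°, forward 6.2 m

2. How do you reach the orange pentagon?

blocked — turn left 58°, forward 6.1 m, then turn right 29°, forward 3.8 m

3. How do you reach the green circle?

turn right 163°, forward 4.1 m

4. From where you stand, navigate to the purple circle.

turn left 64°, forward 6.4 m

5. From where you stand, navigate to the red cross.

turn right 10°, forward 4.8 m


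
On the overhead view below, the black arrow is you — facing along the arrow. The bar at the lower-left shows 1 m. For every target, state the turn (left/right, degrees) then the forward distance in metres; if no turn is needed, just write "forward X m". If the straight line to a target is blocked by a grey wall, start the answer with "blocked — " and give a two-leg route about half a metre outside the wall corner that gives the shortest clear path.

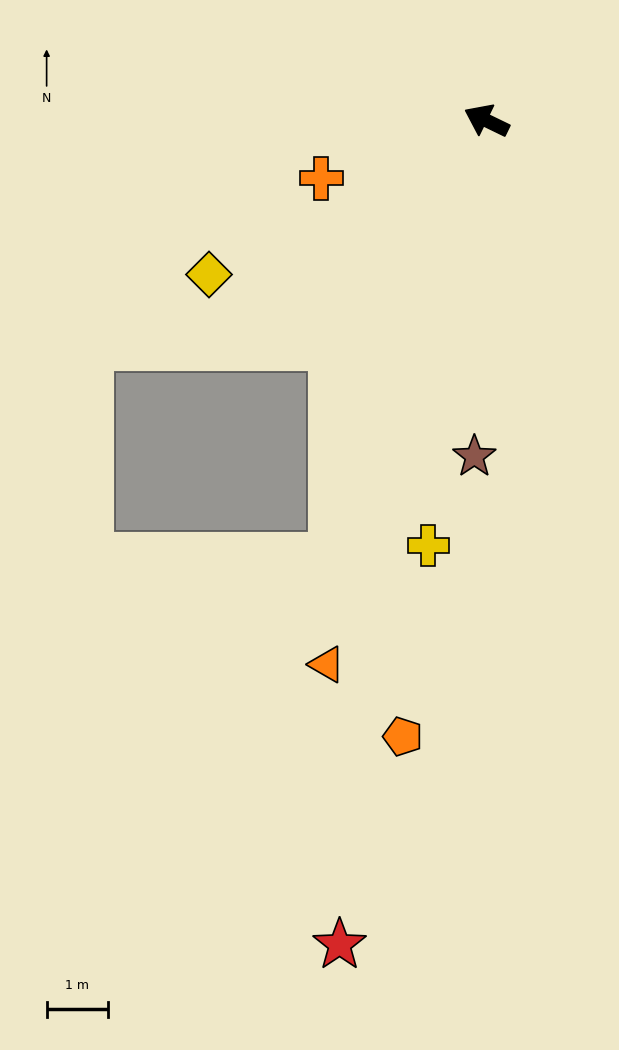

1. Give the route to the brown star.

turn left 114°, forward 5.5 m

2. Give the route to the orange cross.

turn left 45°, forward 2.9 m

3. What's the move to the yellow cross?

turn left 108°, forward 7.0 m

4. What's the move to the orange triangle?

turn left 100°, forward 9.3 m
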